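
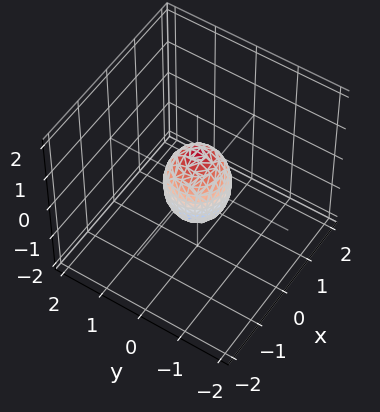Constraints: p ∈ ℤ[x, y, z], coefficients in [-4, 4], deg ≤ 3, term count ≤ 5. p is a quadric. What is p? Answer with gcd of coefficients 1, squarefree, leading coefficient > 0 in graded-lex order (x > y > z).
2*x^2 + 2*y^2 + z^2 - 1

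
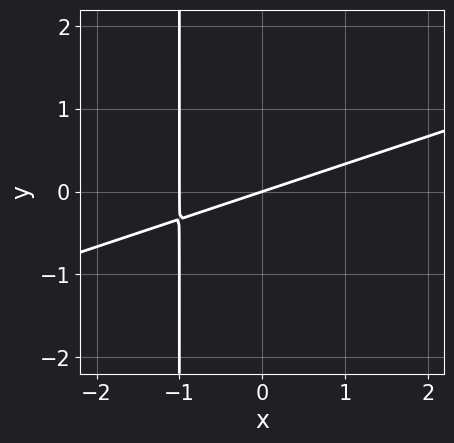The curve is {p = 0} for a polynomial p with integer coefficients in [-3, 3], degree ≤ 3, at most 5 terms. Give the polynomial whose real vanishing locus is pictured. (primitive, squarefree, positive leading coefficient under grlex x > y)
x^2 - 3*x*y + x - 3*y

deg p = 2.
Observable constraints: it meets the y-axis at y = 0 (among the integer gridlines); the x-axis gridline crossings are at x ∈ {-1, 0}.
Solving for integer coefficients yields p as stated.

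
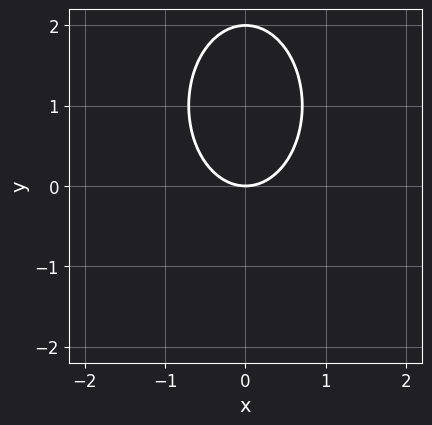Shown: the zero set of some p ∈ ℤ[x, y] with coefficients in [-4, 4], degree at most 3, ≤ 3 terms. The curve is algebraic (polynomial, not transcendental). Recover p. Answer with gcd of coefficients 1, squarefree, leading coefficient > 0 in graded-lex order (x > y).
2*x^2 + y^2 - 2*y

The degree is 2 — the shape is more complex than any degree-1 curve.
Symmetries: mirror symmetry x ↦ −x ⇒ only even powers of x.
Checking where it meets the axes: among the integer gridlines, it crosses the y-axis at y ∈ {0, 2}; it crosses the x-axis at the gridline x = 0.
Putting this together gives p.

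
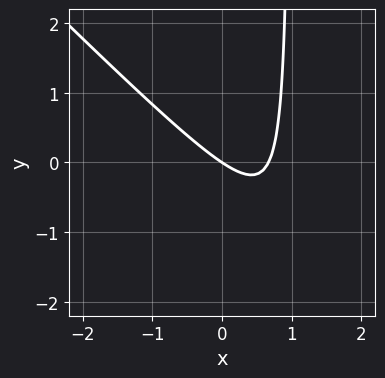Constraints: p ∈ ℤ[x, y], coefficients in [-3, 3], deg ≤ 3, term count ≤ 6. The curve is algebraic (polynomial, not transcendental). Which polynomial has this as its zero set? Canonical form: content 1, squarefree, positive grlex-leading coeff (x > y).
1. The degree is 2 — the shape is more complex than any degree-1 curve.
2. From the visible intercepts: it meets the y-axis at y = 0 (among the integer gridlines); it crosses the x-axis at the gridline x = 0.
3. Fitting integer coefficients to these (and the overall shape) gives p.

3*x^2 + 3*x*y - 2*x - 3*y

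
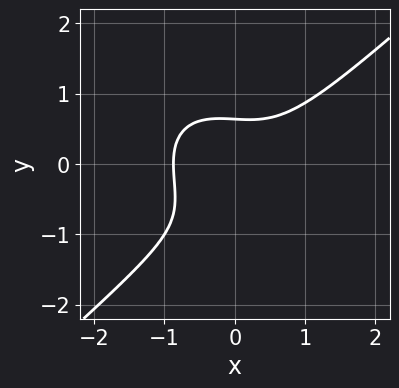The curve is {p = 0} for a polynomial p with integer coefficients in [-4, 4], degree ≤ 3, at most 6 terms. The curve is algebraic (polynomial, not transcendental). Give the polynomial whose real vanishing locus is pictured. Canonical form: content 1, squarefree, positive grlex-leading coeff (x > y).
(a) The degree is 3 — a generic line meets the curve in up to 3 points.
(b) Matching integer coefficients to the picture gives p.

3*x^3 - x*y^2 - 3*y^3 - 3*y^2 + 2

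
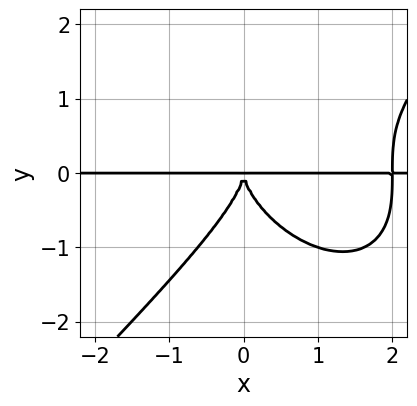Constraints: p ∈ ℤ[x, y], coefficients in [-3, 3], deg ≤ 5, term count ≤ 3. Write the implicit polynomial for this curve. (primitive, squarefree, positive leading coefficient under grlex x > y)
(a) Degree: a generic line meets the curve in up to 4 points, so deg p = 4.
(b) From the visible intercepts: the visible x-axis segment lies entirely on the curve.
(c) These observations pin down the coefficients.

x^3*y - y^4 - 2*x^2*y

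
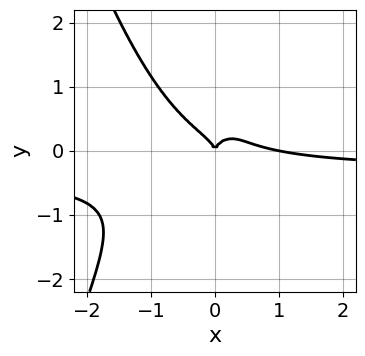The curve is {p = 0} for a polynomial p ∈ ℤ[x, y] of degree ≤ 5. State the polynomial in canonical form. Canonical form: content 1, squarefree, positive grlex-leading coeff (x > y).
3*x^3*y + x^3 + 2*x^2*y + 2*y^3 - x^2

(a) Degree: the shape is more complex than any degree-3 curve, so deg p = 4.
(b) From the visible intercepts: the x-axis gridline crossings are at x ∈ {0, 1}; one y-axis crossing is at y = 0.
(c) Matching integer coefficients to the picture gives p.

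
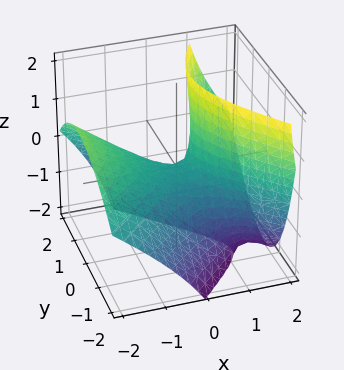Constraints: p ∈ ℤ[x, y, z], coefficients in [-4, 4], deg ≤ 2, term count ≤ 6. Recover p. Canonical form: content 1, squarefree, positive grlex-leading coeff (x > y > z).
2*x^2 + 3*x*z - 2*y^2 + y*z - 2*z

1. Degree: no degree-1 surface has this shape, so deg p = 2.
2. Against the integer gridlines: it crosses the x-axis at the gridline x = 0; it meets the z-axis at z = 0 (among the integer gridlines); it meets the y-axis at y = 0 (among the integer gridlines).
3. Solving for integer coefficients yields p as stated.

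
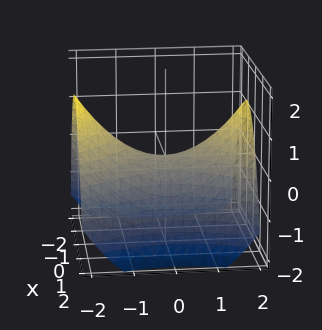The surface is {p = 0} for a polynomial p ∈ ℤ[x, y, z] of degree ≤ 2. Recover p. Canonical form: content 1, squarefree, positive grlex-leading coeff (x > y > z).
(a) Degree: a saddle surface; a quadric, so deg p = 2.
(b) Symmetries: it's symmetric under y → −y, forcing even powers of y; mirror symmetry x ↦ −x ⇒ only even powers of x.
(c) Against the integer gridlines: one x-axis crossing is at x = 0; it meets the y-axis at y = 0 (among the integer gridlines).
(d) Matching integer coefficients to the picture gives p.

2*x^2 - y^2 + 3*z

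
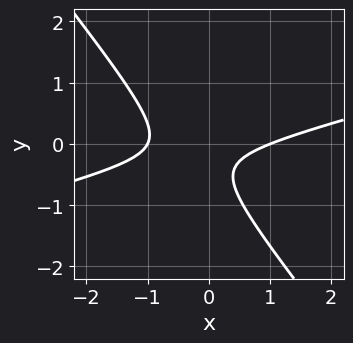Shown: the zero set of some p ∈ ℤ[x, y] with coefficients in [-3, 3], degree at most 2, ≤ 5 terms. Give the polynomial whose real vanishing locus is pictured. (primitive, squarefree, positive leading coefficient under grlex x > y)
First, deg p = 2.
Next, observable constraints: the x-axis gridline crossings are at x ∈ {-1, 1}; it misses every integer gridline on the y-axis.
Finally, solving for integer coefficients yields p as stated.

x^2 - 3*x*y - 3*y^2 - 2*y - 1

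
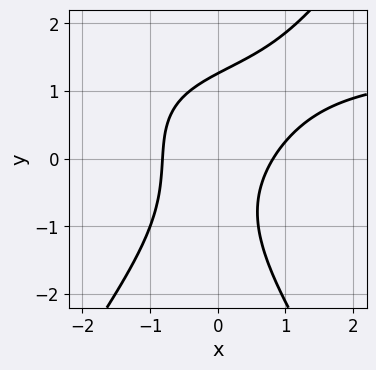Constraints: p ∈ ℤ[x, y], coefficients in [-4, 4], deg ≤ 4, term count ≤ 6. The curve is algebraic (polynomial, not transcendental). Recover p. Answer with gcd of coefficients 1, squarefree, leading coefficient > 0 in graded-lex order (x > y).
deg p = 3. The shape is more complex than any degree-2 curve.
Solving for integer coefficients yields p as stated.

2*x^2*y - y^3 - 3*x^2 + 2*x*y + 2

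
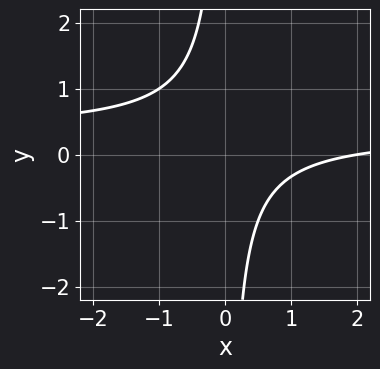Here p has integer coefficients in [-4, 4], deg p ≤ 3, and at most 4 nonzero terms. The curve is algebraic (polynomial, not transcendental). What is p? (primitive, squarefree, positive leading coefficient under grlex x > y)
3*x*y - x + 2

First, deg p = 2. No degree-1 curve has this shape.
Then, from the axis intercepts and sections: it meets the x-axis at x = 2 (among the integer gridlines); the curve avoids every integer y-axis point in the box.
Finally, together with the visible shape, these determine p as stated.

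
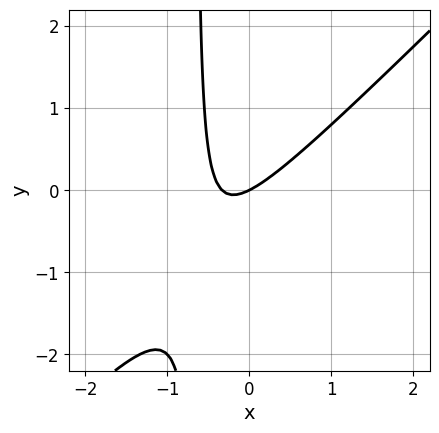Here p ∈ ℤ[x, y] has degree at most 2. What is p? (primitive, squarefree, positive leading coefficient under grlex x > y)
deg p = 2. No degree-1 curve has this shape.
Against the integer gridlines: it meets the x-axis at x = 0 (among the integer gridlines); one y-axis crossing is at y = 0.
These observations pin down the coefficients.

3*x^2 - 3*x*y + x - 2*y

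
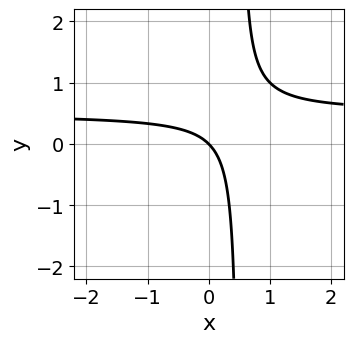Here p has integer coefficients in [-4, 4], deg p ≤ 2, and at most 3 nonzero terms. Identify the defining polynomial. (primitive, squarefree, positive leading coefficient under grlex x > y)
First, the degree is 2 — no degree-1 curve has this shape.
Then, checking where it meets the axes: one x-axis crossing is at x = 0; one y-axis crossing is at y = 0.
Finally, together with the visible shape, these determine p as stated.

2*x*y - x - y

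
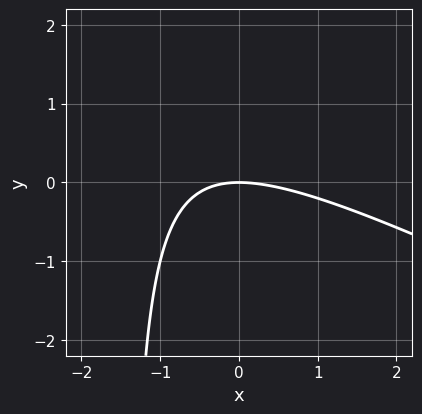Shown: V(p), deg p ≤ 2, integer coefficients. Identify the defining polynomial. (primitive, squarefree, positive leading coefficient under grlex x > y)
1. The degree is 2 — a generic line meets the curve in up to 2 points.
2. Observable constraints: it meets the y-axis at y = 0 (among the integer gridlines); it crosses the x-axis at the gridline x = 0.
3. The integer polynomial consistent with all of this is the stated p.

x^2 + 2*x*y + 3*y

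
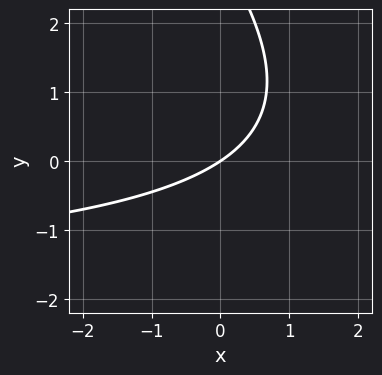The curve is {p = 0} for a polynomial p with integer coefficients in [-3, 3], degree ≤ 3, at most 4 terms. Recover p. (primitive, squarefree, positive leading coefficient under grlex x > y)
(a) The degree is 2 — no degree-1 curve has this shape.
(b) Checking where it meets the axes: one x-axis crossing is at x = 0; it crosses the y-axis at the gridline y = 0.
(c) Matching integer coefficients to the picture gives p.

x*y + y^2 + 2*x - 3*y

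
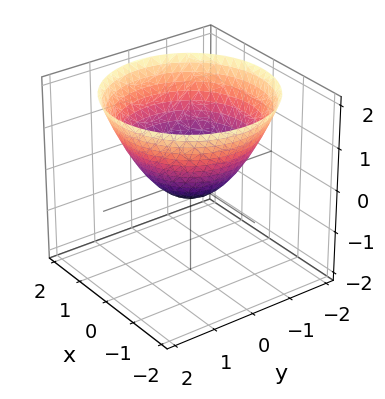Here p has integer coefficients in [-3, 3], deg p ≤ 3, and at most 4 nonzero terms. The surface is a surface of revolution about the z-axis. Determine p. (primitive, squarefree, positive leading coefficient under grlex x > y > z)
1. Degree: a generic line meets the surface in up to 2 points, so deg p = 2.
2. Symmetries: the z-axis is an axis of rotation, so x and y enter only as x² + y².
3. Checking where it meets the axes: a circular section at z = 1 has radius between 1 and 2.
4. Together with the visible shape, these determine p as stated.

2*x^2 + 2*y^2 - 3*z - 1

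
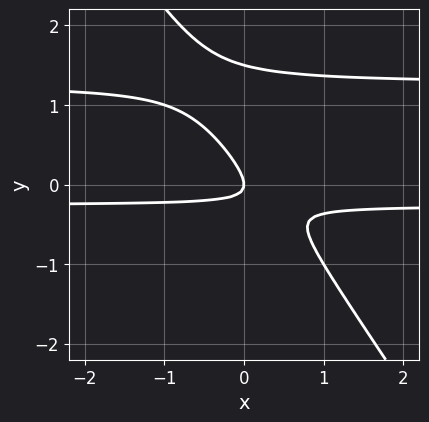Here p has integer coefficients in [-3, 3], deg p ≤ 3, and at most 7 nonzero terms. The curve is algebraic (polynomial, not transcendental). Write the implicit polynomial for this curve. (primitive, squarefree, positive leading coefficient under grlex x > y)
3*x*y^2 + 2*y^3 - 3*x*y - 3*y^2 - x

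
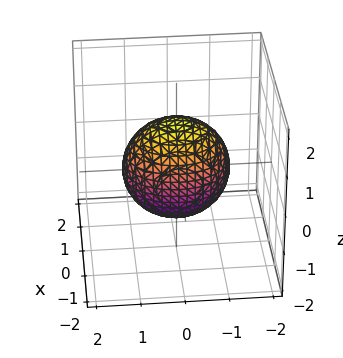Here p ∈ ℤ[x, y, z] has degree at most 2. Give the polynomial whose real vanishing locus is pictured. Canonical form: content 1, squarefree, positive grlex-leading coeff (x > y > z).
3*x^2 + 2*y^2 + 2*z^2 - 3

1. Degree: bounded and convex; a quadric, so deg p = 2.
2. Symmetries: mirror symmetry x ↦ −x ⇒ only even powers of x; it's symmetric under z → −z, forcing even powers of z; mirror symmetry y ↦ −y ⇒ only even powers of y.
3. From the axis intercepts and sections: among the integer gridlines, it crosses the x-axis at x ∈ {-1, 1}.
4. Assembling these constraints gives the stated polynomial.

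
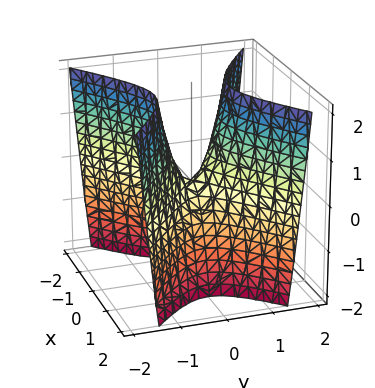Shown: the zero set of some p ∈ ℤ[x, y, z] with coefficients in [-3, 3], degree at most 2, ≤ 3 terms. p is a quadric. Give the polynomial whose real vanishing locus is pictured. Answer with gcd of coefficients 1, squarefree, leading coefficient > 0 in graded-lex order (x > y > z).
First, the degree is 2 — a hyperbolic paraboloid; a quadric.
Next, symmetries: mirror symmetry y ↦ −y ⇒ only even powers of y; mirror symmetry x ↦ −x ⇒ only even powers of x.
Then, reading off the gridlines: it meets the x-axis at x = 0 (among the integer gridlines); it crosses the z-axis at the gridline z = 0.
Finally, together with the visible shape, these determine p as stated.

2*x^2 - 3*y^2 + z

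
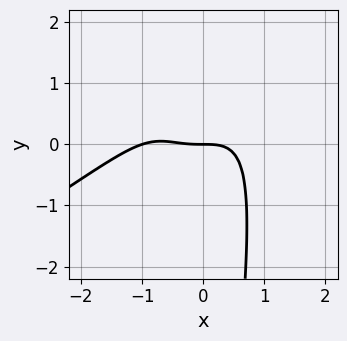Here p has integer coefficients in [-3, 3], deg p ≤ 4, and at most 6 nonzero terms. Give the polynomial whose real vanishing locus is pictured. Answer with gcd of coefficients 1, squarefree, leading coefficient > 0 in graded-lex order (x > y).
(a) The degree is 4 — a generic line meets the curve in up to 4 points.
(b) Observable constraints: it meets the y-axis at y = 0 (among the integer gridlines); among the integer gridlines, it crosses the x-axis at x ∈ {-1, 0}.
(c) Together with the visible shape, these determine p as stated.

2*x^4 - 3*x^3*y + 2*x^3 + x*y^2 + 3*y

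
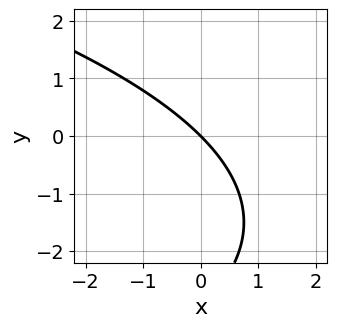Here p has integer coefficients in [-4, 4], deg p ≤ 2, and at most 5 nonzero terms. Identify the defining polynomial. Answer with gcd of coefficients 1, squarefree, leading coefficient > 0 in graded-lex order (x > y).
First, the degree is 2 — the shape is more complex than any degree-1 curve.
Next, from the visible intercepts: it crosses the x-axis at the gridline x = 0; one y-axis crossing is at y = 0.
Finally, together with the visible shape, these determine p as stated.

y^2 + 3*x + 3*y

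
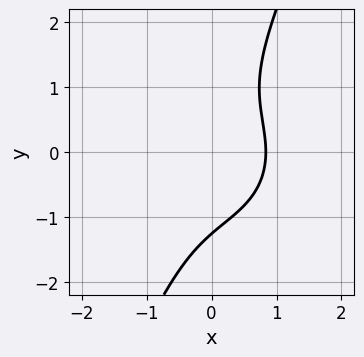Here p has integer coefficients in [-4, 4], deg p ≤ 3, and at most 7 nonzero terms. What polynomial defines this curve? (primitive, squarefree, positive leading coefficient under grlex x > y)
1. Degree: the shape is more complex than any degree-2 curve, so deg p = 3.
2. Solving for integer coefficients yields p as stated.

2*x^3 + 2*x*y^2 - y^3 + x - 2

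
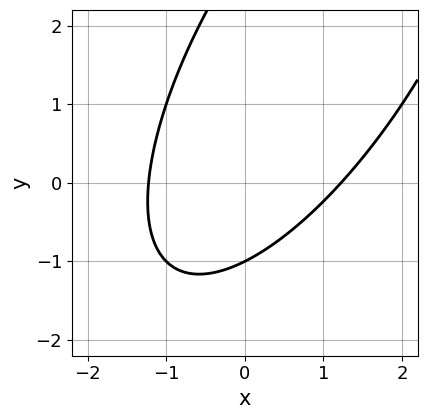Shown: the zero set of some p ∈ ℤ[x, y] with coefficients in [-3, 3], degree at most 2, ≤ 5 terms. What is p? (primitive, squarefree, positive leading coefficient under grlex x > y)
2*x^2 - 2*x*y + y^2 - 2*y - 3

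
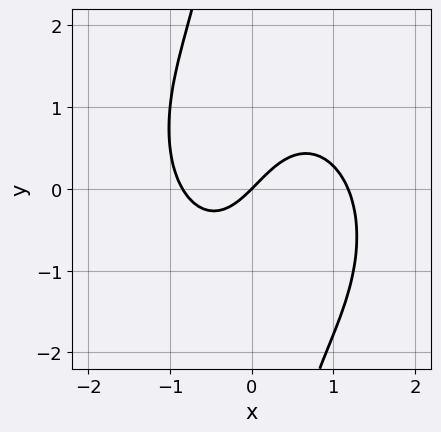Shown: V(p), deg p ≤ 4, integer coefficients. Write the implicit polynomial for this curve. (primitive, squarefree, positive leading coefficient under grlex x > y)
3*x^3 + 2*x*y^2 - x^2 - 3*x + 3*y

First, the degree is 3 — no degree-2 curve has this shape.
Then, against the integer gridlines: one x-axis crossing is at x = 0; it crosses the y-axis at the gridline y = 0.
Finally, assembling these constraints gives the stated polynomial.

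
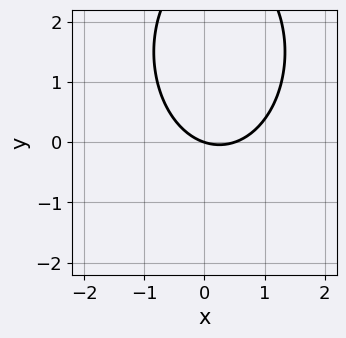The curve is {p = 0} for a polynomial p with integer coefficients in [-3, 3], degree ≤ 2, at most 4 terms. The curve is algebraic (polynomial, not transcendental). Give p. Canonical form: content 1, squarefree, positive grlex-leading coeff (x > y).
(a) Degree: the shape is more complex than any degree-1 curve, so deg p = 2.
(b) Reading off the gridlines: one y-axis crossing is at y = 0; one x-axis crossing is at x = 0.
(c) Together with the visible shape, these determine p as stated.

2*x^2 + y^2 - x - 3*y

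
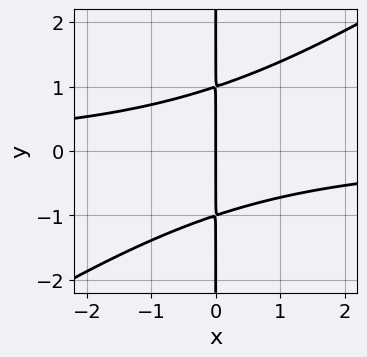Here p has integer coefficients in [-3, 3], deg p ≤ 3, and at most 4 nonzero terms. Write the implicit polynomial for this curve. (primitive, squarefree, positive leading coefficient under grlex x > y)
2*x^2*y - 3*x*y^2 + 3*x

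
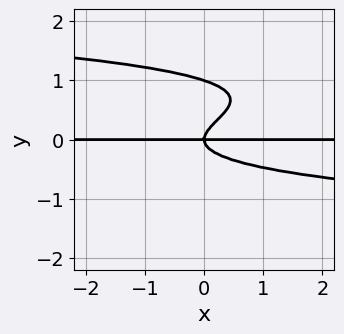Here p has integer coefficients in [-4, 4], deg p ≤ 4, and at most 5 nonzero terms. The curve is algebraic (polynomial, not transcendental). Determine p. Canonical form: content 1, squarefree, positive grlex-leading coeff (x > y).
3*y^4 - 3*y^3 + x*y

deg p = 4.
Against the integer gridlines: the visible x-axis segment lies entirely on the curve; among the integer gridlines, it crosses the y-axis at y ∈ {0, 1}.
The integer polynomial consistent with all of this is the stated p.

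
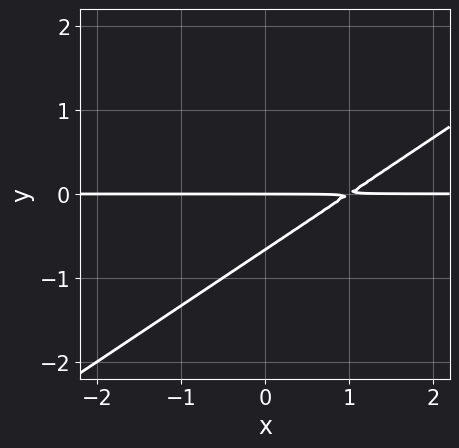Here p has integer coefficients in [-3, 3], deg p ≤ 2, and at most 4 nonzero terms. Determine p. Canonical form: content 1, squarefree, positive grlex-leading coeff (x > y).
1. deg p = 2.
2. Observable constraints: one y-axis crossing is at y = 0; every point of the x-axis in the box is on the curve.
3. These observations pin down the coefficients.

2*x*y - 3*y^2 - 2*y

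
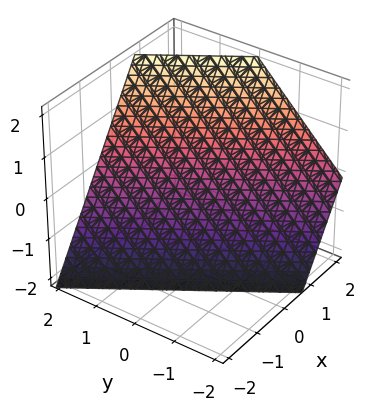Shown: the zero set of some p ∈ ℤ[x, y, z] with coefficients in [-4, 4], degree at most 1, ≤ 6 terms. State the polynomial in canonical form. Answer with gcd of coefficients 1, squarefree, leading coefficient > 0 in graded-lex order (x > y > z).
3*x + 2*y - 2*z - 2

deg p = 1.
Against the integer gridlines: it meets the y-axis at y = 1 (among the integer gridlines); it meets the z-axis at z = -1 (among the integer gridlines).
Fitting integer coefficients to these (and the overall shape) gives p.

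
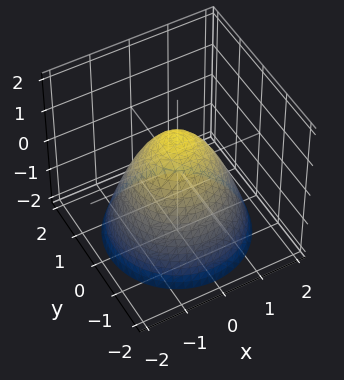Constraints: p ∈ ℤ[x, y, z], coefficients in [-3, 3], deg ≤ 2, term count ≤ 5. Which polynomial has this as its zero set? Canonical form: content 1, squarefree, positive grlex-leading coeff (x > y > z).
deg p = 2. A generic line meets the surface in up to 2 points.
By symmetry, the z-axis is an axis of rotation, so x and y enter only as x² + y².
Observable constraints: one z-axis crossing is at z = 1; the x-axis gridline crossings are at x ∈ {-1, 1}; the y-axis gridline crossings are at y ∈ {-1, 1}; a circular section at z = -2 has radius between 1 and 2.
Assembling these constraints gives the stated polynomial.

x^2 + y^2 + z - 1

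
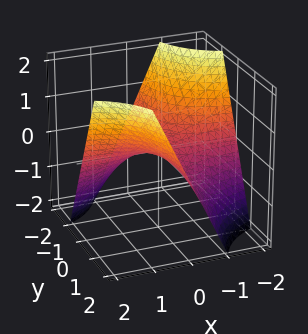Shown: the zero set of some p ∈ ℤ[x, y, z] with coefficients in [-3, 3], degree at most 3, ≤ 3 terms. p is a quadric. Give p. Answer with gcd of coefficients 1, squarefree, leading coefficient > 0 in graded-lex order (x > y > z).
(a) Degree: a hyperbolic paraboloid; a quadric, so deg p = 2.
(b) Reading off the gridlines: every point of the y-axis in the box is on the surface; it crosses the z-axis at the gridline z = 0.
(c) Fitting integer coefficients to these (and the overall shape) gives p. Check: (-2, 0, 0) on the x-axis lies on the surface, and p(-2, 0, 0) = 0. ✓

x*y - z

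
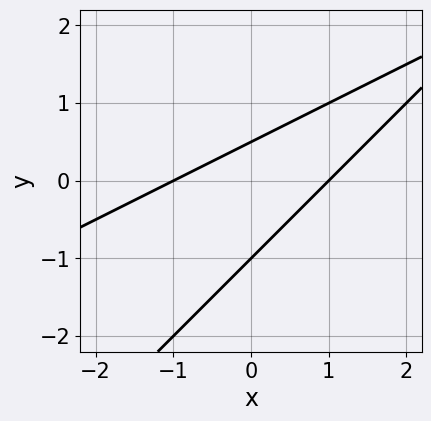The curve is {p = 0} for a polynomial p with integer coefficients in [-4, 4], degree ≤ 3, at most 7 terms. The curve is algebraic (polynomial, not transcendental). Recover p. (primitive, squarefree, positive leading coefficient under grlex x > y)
x^2 - 3*x*y + 2*y^2 + y - 1

1. The degree is 2 — no degree-1 curve has this shape.
2. Reading off the gridlines: the x-axis gridline crossings are at x ∈ {-1, 1}; it meets the y-axis at y = -1 (among the integer gridlines).
3. Fitting integer coefficients to these (and the overall shape) gives p.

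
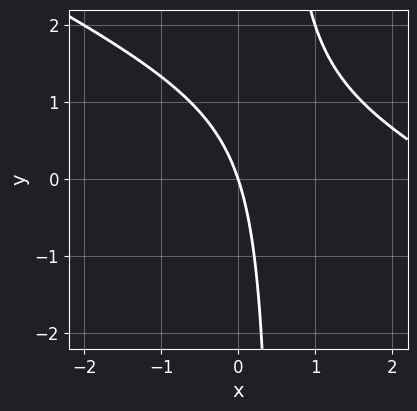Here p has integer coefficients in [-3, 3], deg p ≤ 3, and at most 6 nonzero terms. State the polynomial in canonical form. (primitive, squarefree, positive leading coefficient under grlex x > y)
x^2 + 2*x*y - 3*x - y

Degree: the shape is more complex than any degree-1 curve, so deg p = 2.
Observable constraints: it meets the x-axis at x = 0 (among the integer gridlines); it meets the y-axis at y = 0 (among the integer gridlines).
Assembling these constraints gives the stated polynomial.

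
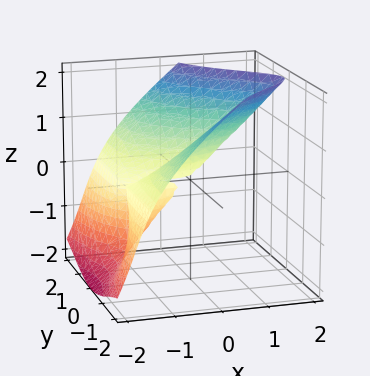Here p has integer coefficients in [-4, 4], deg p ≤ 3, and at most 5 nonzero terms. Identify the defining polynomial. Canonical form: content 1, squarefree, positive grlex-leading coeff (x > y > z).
The degree is 3 — the shape is more complex than any degree-2 surface.
Observable constraints: it meets the y-axis at y = 0 (among the integer gridlines); it crosses the z-axis at the gridline z = 0; the visible x-axis segment lies entirely on the surface.
Putting this together gives p.

2*x*y^2 + x*z^2 - y^2*z - z^3 + 3*y^2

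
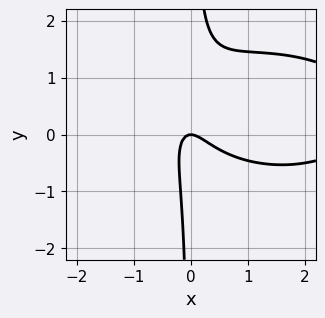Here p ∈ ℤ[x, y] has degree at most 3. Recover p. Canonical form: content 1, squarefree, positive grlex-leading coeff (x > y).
x^3 + 3*x*y^2 - 3*x^2 - 2*x*y - y

deg p = 3. The shape is more complex than any degree-2 curve.
Against the integer gridlines: one y-axis crossing is at y = 0; it meets the x-axis at x = 0 (among the integer gridlines).
Putting this together gives p.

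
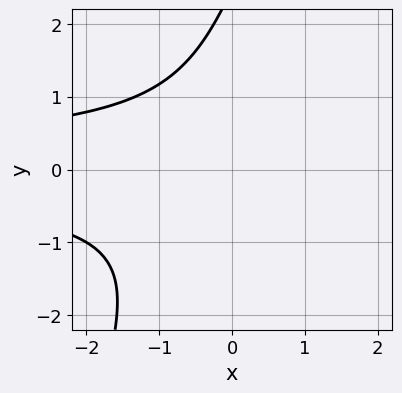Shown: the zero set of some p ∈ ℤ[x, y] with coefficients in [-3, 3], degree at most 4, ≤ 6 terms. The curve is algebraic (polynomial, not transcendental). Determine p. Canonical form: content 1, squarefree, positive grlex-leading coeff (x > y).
3*x*y^2 - y^3 + 2*y^2 + 3

The degree is 3 — the shape is more complex than any degree-2 curve.
From the visible intercepts: no x-intercept at any integer in the box; no y-intercept at any integer in the box.
Fitting integer coefficients to these (and the overall shape) gives p.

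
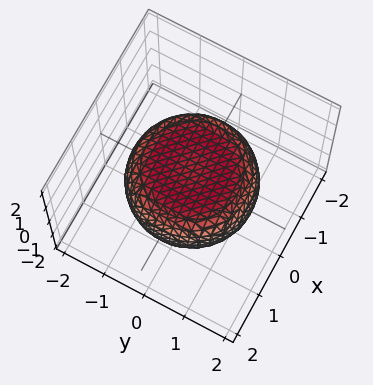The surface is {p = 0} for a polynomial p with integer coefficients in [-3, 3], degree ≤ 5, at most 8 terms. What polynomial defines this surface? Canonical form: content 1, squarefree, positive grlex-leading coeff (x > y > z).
x^4 + 2*x^2*y^2 + y^4 - x^2 - y^2 + 3*z^2 - 2

1. Degree: the shape is more complex than any degree-3 surface, so deg p = 4.
2. By symmetry, the surface is invariant under rotation about z: p = q(x² + y², z).
3. Reading off the gridlines: a circular section at z = 0 has radius between 1 and 2.
4. Together with the visible shape, these determine p as stated.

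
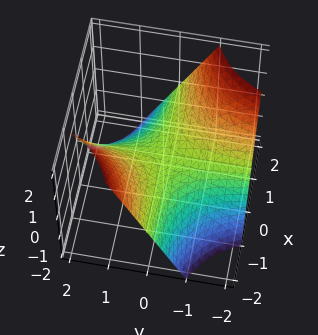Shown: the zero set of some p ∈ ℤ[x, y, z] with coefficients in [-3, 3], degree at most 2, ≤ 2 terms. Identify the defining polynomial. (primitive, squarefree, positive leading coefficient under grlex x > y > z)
x*y + z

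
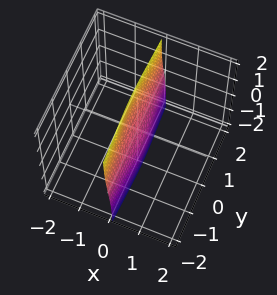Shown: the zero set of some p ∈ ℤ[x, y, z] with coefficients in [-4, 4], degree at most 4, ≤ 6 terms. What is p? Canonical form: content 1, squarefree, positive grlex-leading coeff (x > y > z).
x^3 + 2*x*y^2 + 2*x*z^2 + 2*x + z

First, degree: the shape is more complex than any degree-2 surface, so deg p = 3.
Then, reading off the gridlines: the visible y-axis segment lies entirely on the surface; it crosses the x-axis at the gridline x = 0; one z-axis crossing is at z = 0.
Finally, fitting integer coefficients to these (and the overall shape) gives p.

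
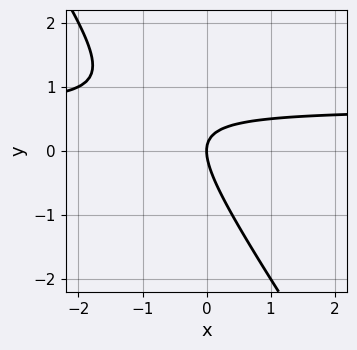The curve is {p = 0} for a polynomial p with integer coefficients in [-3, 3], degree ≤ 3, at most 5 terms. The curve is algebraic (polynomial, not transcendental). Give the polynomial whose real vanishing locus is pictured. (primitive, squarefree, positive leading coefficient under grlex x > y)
1. deg p = 2. A generic line meets the curve in up to 2 points.
2. Observable constraints: it meets the x-axis at x = 0 (among the integer gridlines); one y-axis crossing is at y = 0.
3. These observations pin down the coefficients.

3*x*y + 2*y^2 - 2*x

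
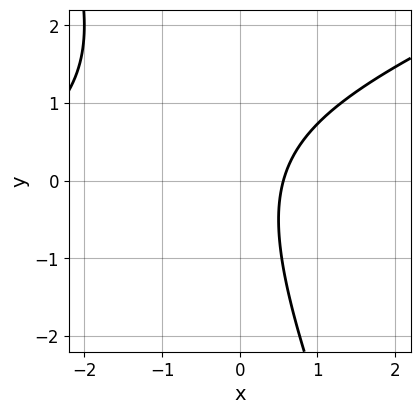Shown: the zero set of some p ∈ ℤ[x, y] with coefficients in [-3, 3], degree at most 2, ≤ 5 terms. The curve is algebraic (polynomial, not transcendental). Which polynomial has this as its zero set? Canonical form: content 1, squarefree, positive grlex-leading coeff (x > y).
(a) Degree: no degree-1 curve has this shape, so deg p = 2.
(b) Checking where it meets the axes: no y-intercept at any integer in the box.
(c) Solving for integer coefficients yields p as stated.

x^2 - 2*x*y - y^2 + 3*x - 2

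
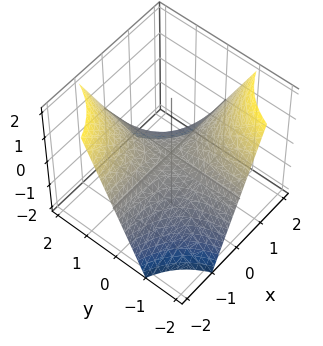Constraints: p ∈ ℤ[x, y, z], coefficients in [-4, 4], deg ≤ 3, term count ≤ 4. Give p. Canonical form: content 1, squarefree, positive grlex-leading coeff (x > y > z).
Degree: a hyperbolic paraboloid; a quadric, so deg p = 2.
From the axis intercepts and sections: the visible y-axis segment lies entirely on the surface; it meets the z-axis at z = 0 (among the integer gridlines); every point of the x-axis in the box is on the surface.
Fitting integer coefficients to these (and the overall shape) gives p.

x*y + z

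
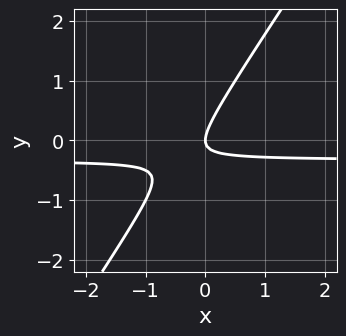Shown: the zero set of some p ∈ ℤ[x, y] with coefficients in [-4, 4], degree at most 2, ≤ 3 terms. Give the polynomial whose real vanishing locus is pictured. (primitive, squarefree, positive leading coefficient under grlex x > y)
3*x*y - 2*y^2 + x

(a) Degree: a generic line meets the curve in up to 2 points, so deg p = 2.
(b) Observable constraints: one y-axis crossing is at y = 0; one x-axis crossing is at x = 0.
(c) Matching integer coefficients to the picture gives p.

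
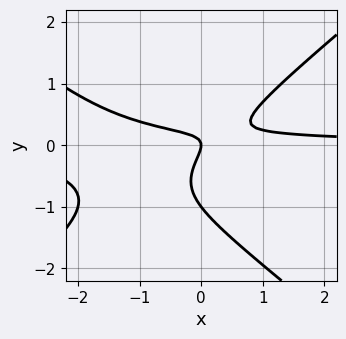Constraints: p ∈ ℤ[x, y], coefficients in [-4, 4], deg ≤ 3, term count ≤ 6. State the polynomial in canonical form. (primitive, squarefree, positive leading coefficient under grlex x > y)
2*x^2*y - 3*y^3 + 3*x*y - 3*y^2 - x

Degree: the shape is more complex than any degree-2 curve, so deg p = 3.
Observable constraints: one x-axis crossing is at x = 0; among the integer gridlines, it crosses the y-axis at y ∈ {-1, 0}.
The integer polynomial consistent with all of this is the stated p.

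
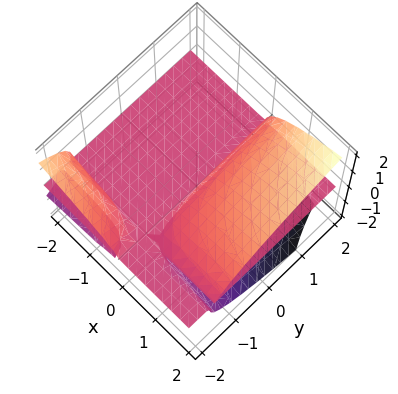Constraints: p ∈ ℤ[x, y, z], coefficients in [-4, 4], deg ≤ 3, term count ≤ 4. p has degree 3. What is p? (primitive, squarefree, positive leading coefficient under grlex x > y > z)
2*x*y*z - x*z^2 - 3*z^3 + 3*x*z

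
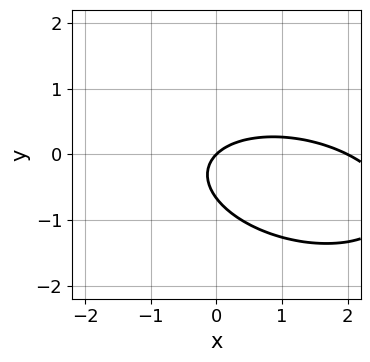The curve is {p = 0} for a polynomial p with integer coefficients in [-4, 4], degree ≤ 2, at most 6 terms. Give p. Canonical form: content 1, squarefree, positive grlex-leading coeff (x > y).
x^2 + x*y + 3*y^2 - 2*x + 2*y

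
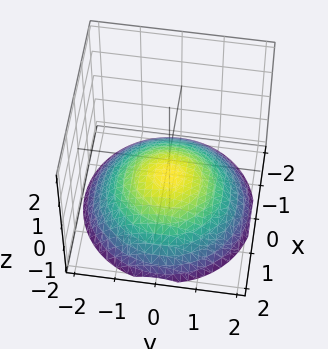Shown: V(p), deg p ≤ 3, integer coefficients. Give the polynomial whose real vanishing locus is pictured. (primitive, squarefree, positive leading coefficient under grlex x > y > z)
x^2 + y^2 + 3*z + 2

The degree is 2 — a generic line meets the surface in up to 2 points.
Symmetry: the z-axis is an axis of rotation, so x and y enter only as x² + y².
Checking where it meets the axes: no x-intercept at any integer in the box; no y-intercept at any integer in the box.
The integer polynomial consistent with all of this is the stated p.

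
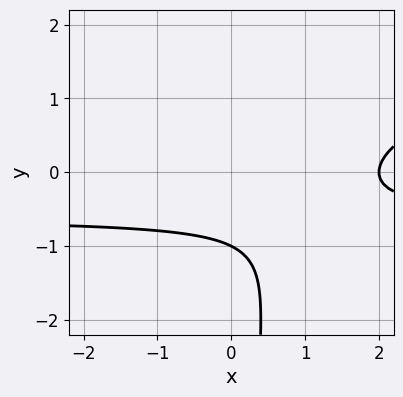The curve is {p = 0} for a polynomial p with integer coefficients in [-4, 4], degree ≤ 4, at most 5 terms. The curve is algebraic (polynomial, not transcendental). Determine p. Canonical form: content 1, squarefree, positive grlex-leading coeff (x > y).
x*y^2 - x*y - x + 2*y + 2

(a) The degree is 3 — the shape is more complex than any degree-2 curve.
(b) Checking where it meets the axes: it crosses the y-axis at the gridline y = -1; it crosses the x-axis at the gridline x = 2.
(c) Solving for integer coefficients yields p as stated.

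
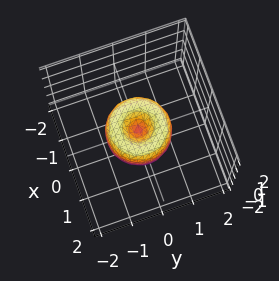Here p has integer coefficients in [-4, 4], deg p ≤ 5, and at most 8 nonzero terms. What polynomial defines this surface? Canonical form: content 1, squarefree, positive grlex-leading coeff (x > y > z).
2*x^4 + 4*x^2*y^2 + 2*y^4 - 2*x^2 - 2*y^2 + z^2

The degree is 4 — the shape is more complex than any degree-3 surface.
Symmetry: every cross-section ⟂ z is a circle, so x, y appear only via x² + y².
Observable constraints: a circular section at z = 0 has radius exactly 1; among the integer gridlines, it crosses the y-axis at y ∈ {-1, 0, 1}.
Putting this together gives p.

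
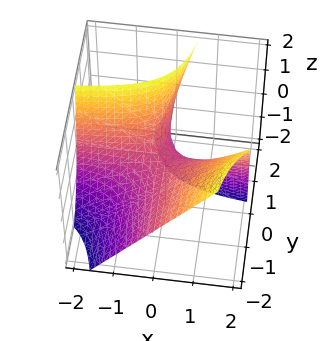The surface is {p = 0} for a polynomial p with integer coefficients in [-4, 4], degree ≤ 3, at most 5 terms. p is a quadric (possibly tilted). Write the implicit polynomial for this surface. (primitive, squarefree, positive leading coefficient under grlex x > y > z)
(a) The degree is 2 — no degree-1 surface has this shape.
(b) Observable constraints: the visible x-axis segment lies entirely on the surface; it meets the z-axis at z = 0 (among the integer gridlines).
(c) Putting this together gives p.

2*x*y - y*z + z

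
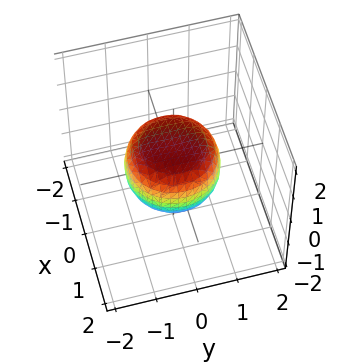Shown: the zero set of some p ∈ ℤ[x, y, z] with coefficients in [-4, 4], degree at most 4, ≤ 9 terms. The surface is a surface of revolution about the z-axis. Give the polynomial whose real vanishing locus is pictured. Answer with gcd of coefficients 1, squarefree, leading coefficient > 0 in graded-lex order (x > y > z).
2*x^4 + 4*x^2*y^2 + 2*y^4 - x^2 - y^2 + 3*z^2 - 2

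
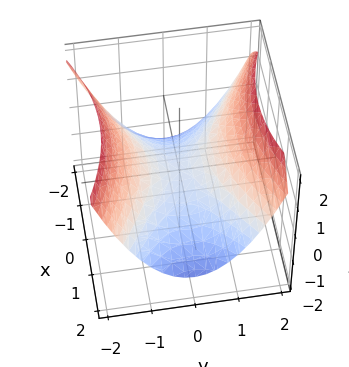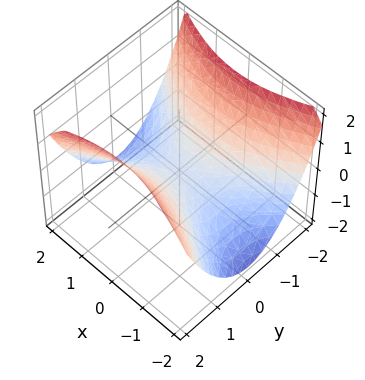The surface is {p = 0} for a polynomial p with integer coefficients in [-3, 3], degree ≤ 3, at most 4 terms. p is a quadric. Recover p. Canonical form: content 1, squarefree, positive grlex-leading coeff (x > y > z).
x^2 - 2*y^2 + 3*z

1. deg p = 2. A saddle surface; a quadric.
2. Symmetries: the y ↦ −y reflection is a symmetry, so y appears only in even powers; mirror symmetry x ↦ −x ⇒ only even powers of x.
3. Reading off the gridlines: one x-axis crossing is at x = 0; one y-axis crossing is at y = 0; it meets the z-axis at z = 0 (among the integer gridlines).
4. Putting this together gives p.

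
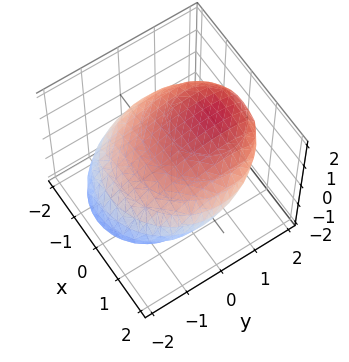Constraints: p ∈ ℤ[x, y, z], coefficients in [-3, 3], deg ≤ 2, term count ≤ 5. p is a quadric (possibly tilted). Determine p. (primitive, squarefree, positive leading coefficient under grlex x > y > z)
1. The degree is 2 — a generic line meets the surface in up to 2 points.
2. Checking where it meets the axes: the z-axis gridline crossings are at z ∈ {-1, 1}.
3. Matching integer coefficients to the picture gives p.

x^2 + y^2 - 2*y*z + 3*z^2 - 3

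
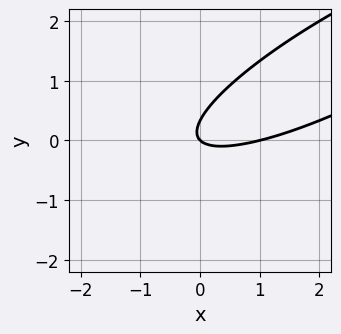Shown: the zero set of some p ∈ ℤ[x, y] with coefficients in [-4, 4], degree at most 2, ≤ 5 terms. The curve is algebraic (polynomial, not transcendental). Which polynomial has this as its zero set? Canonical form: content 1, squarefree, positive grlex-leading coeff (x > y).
x^2 - 3*x*y + 3*y^2 - x - y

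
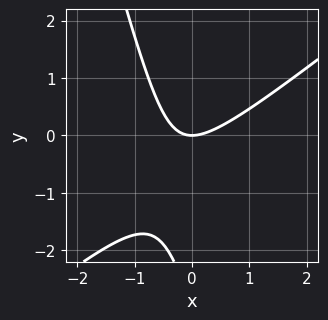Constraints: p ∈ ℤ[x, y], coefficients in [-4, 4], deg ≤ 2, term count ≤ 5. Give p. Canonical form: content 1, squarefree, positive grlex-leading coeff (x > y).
First, degree: a generic line meets the curve in up to 2 points, so deg p = 2.
Then, from the axis intercepts and sections: one y-axis crossing is at y = 0; one x-axis crossing is at x = 0.
Finally, together with the visible shape, these determine p as stated.

3*x^2 - 3*x*y - y^2 - 3*y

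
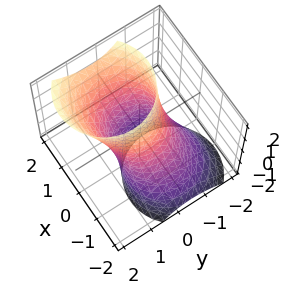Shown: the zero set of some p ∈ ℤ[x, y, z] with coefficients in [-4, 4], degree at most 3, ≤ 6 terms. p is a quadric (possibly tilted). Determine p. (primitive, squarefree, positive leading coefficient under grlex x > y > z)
2*x^2 - 2*x*z + 2*y^2 - y*z - 2

First, the degree is 2 — no degree-1 surface has this shape.
Then, from the visible intercepts: it misses every integer gridline on the z-axis; the x-axis gridline crossings are at x ∈ {-1, 1}; among the integer gridlines, it crosses the y-axis at y ∈ {-1, 1}.
Finally, putting this together gives p.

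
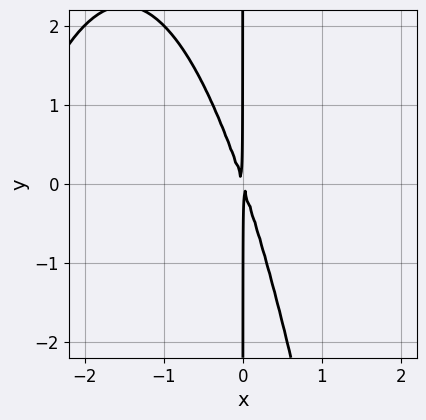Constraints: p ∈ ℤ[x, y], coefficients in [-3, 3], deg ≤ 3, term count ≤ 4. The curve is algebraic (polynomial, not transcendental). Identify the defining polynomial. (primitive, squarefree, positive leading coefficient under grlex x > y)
x^3 + 3*x^2 + x*y

First, the degree is 3 — a generic line meets the curve in up to 3 points.
Next, reading off the gridlines: the visible y-axis segment lies entirely on the curve.
Finally, putting this together gives p.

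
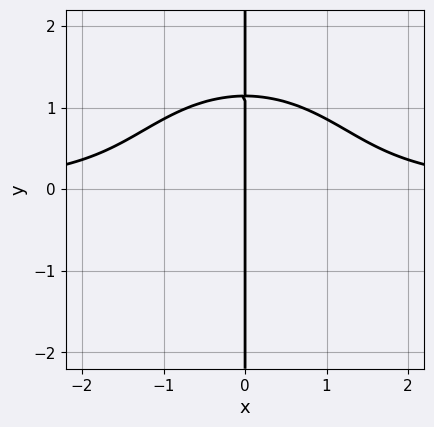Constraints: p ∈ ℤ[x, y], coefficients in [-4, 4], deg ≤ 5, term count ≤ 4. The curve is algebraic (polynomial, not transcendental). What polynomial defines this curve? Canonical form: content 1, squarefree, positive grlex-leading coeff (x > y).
deg p = 4. The shape is more complex than any degree-3 curve.
Reading off the gridlines: one x-axis crossing is at x = 0; the visible y-axis segment lies entirely on the curve.
Solving for integer coefficients yields p as stated.

2*x^3*y + 2*x*y^3 - 3*x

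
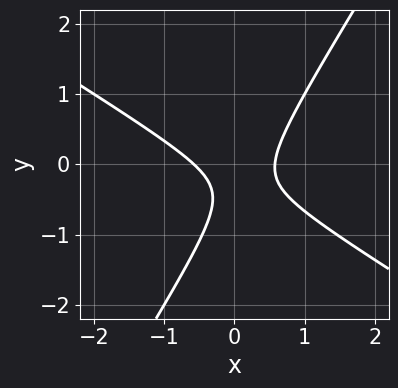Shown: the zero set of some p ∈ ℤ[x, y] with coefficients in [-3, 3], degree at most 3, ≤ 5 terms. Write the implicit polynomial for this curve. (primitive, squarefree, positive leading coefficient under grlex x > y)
3*x^2 + 3*x*y - 3*y^2 - 2*y - 1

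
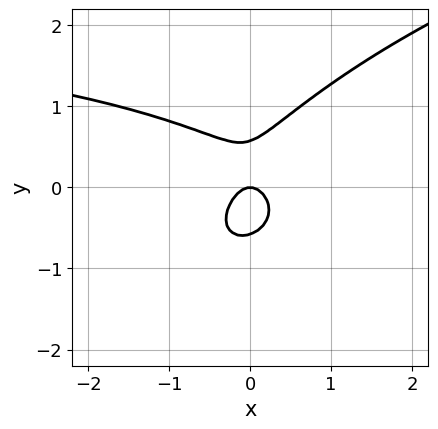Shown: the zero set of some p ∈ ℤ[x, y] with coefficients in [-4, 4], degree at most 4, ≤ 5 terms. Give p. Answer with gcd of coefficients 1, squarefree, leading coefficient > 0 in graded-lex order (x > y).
x^2*y - 2*x*y^2 + 3*y^3 - 3*x^2 - y

(a) Degree: no degree-2 curve has this shape, so deg p = 3.
(b) From the axis intercepts and sections: one y-axis crossing is at y = 0; it meets the x-axis at x = 0 (among the integer gridlines).
(c) Matching integer coefficients to the picture gives p.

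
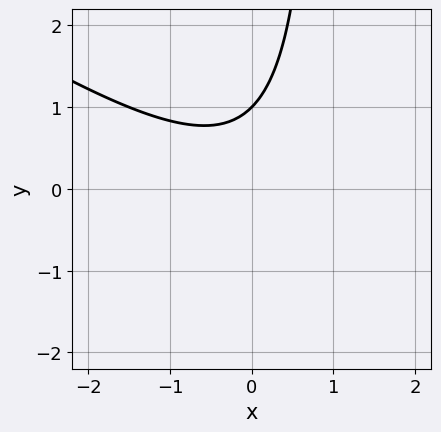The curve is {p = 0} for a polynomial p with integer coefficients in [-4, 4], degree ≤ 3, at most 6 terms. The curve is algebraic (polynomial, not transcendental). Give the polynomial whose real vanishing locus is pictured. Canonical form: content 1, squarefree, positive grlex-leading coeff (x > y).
2*x^2 + 3*x*y - 3*y + 3

Degree: no degree-1 curve has this shape, so deg p = 2.
Against the integer gridlines: one y-axis crossing is at y = 1; the curve avoids every integer x-axis point in the box.
Putting this together gives p.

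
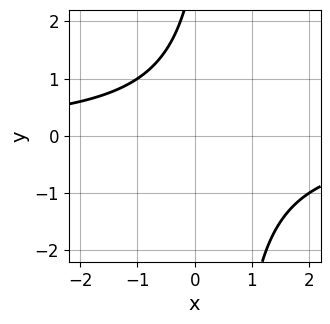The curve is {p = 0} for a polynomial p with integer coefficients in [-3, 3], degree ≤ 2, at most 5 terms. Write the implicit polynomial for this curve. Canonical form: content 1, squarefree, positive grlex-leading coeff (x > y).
2*x*y - y + 3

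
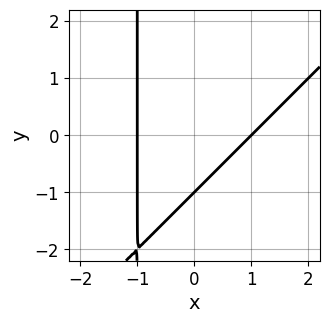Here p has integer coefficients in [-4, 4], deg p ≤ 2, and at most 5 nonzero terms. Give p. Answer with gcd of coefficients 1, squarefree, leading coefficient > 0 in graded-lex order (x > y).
First, the degree is 2 — no degree-1 curve has this shape.
Then, from the axis intercepts and sections: it crosses the y-axis at the gridline y = -1; among the integer gridlines, it crosses the x-axis at x ∈ {-1, 1}.
Finally, solving for integer coefficients yields p as stated.

x^2 - x*y - y - 1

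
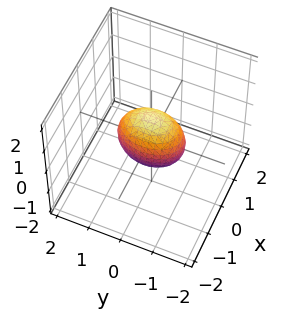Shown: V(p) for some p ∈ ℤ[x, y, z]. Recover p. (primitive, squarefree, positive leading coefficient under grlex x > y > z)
(a) The degree is 2 — a closed, bounded, convex surface; a quadric.
(b) Symmetries: mirror symmetry x ↦ −x ⇒ only even powers of x; it's symmetric under y → −y, forcing even powers of y; it's symmetric under z → −z, forcing even powers of z.
(c) From the visible intercepts: among the integer gridlines, it crosses the y-axis at y ∈ {-1, 1}; the z-axis gridline crossings are at z ∈ {-1, 1}.
(d) Solving for integer coefficients yields p as stated.

2*x^2 + y^2 + z^2 - 1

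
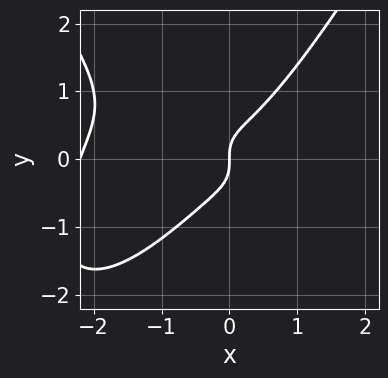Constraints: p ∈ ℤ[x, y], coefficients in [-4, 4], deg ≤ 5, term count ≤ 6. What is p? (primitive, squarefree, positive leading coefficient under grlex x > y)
1. The degree is 4 — the shape is more complex than any degree-3 curve.
2. Observable constraints: one x-axis crossing is at x = 0; it crosses the y-axis at the gridline y = 0.
3. Assembling these constraints gives the stated polynomial.

x^4 + 2*x^3 + x^2*y - 2*y^3 + x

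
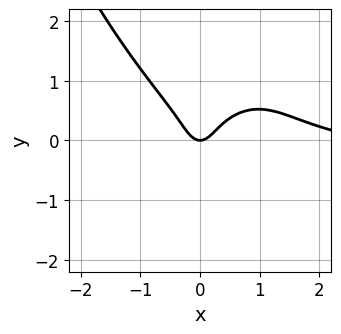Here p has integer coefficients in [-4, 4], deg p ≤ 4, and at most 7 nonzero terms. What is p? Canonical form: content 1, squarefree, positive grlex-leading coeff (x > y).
deg p = 4. A generic line meets the curve in up to 4 points.
From the visible intercepts: one x-axis crossing is at x = 0; it crosses the y-axis at the gridline y = 0.
Fitting integer coefficients to these (and the overall shape) gives p.

2*x^3*y + x^3 + 3*y^3 - 3*x^2 + y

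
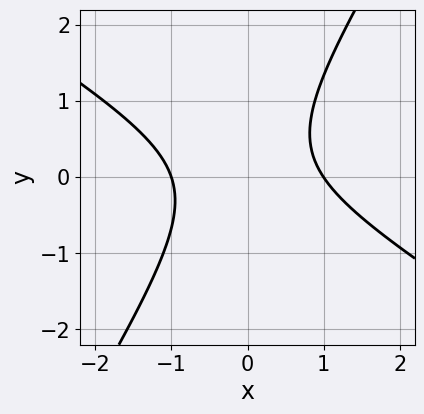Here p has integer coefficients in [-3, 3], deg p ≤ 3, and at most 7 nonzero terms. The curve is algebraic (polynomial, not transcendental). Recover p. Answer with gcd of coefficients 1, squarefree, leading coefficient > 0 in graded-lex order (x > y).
The degree is 2 — no degree-1 curve has this shape.
Checking where it meets the axes: among the integer gridlines, it crosses the x-axis at x ∈ {-1, 1}; no y-intercept at any integer in the box.
Fitting integer coefficients to these (and the overall shape) gives p.

3*x^2 + 3*x*y - 3*y^2 + y - 3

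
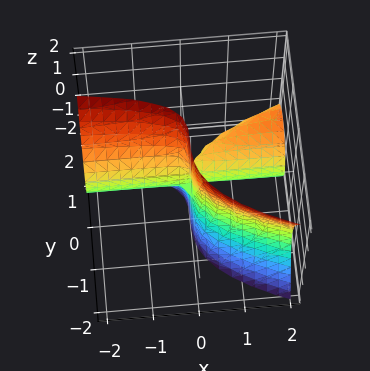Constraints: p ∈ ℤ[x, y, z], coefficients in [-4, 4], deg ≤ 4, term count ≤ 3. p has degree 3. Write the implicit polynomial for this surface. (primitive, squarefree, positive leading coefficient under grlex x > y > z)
deg p = 3.
Against the integer gridlines: the visible z-axis segment lies entirely on the surface; it meets the y-axis at y = 0 (among the integer gridlines); every point of the x-axis in the box is on the surface.
Solving for integer coefficients yields p as stated.

x*z^2 + 2*y^3 - 2*x*y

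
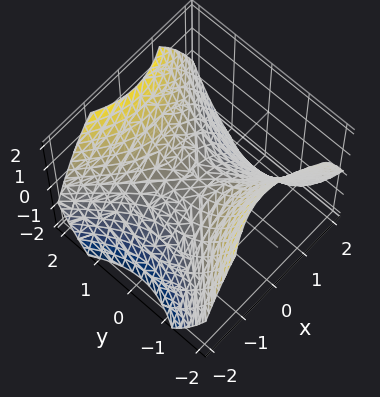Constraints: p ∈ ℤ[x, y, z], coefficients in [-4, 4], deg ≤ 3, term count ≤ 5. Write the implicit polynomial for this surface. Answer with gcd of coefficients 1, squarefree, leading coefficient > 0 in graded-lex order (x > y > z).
deg p = 2.
Symmetries: the y ↦ −y reflection is a symmetry, so y appears only in even powers; the x ↦ −x reflection is a symmetry, so x appears only in even powers.
From the axis intercepts and sections: it crosses the x-axis at the gridline x = 0; it crosses the y-axis at the gridline y = 0; one z-axis crossing is at z = 0.
The integer polynomial consistent with all of this is the stated p.

2*x^2 - 2*y^2 + 3*z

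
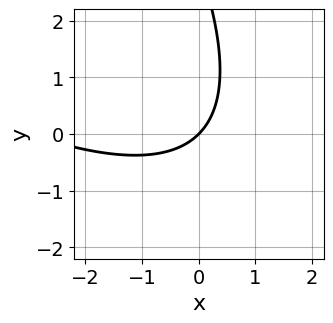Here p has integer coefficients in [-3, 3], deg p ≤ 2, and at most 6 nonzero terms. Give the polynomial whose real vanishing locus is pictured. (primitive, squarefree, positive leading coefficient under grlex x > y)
x^2 + 2*x*y + y^2 + 3*x - 3*y

1. deg p = 2.
2. Checking where it meets the axes: it crosses the y-axis at the gridline y = 0; one x-axis crossing is at x = 0.
3. Solving for integer coefficients yields p as stated.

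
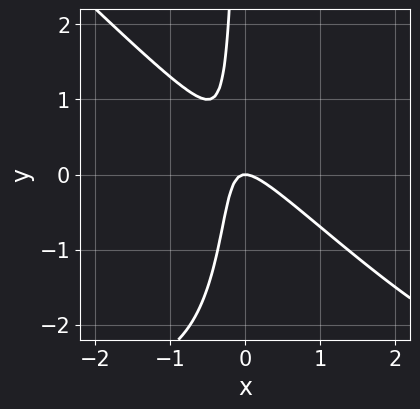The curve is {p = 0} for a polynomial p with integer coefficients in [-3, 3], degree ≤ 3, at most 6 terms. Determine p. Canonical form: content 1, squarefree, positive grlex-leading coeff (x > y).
1. The degree is 3 — the shape is more complex than any degree-2 curve.
2. Reading off the gridlines: it crosses the y-axis at the gridline y = 0; it meets the x-axis at x = 0 (among the integer gridlines).
3. Assembling these constraints gives the stated polynomial.

x^2*y + x*y^2 + 3*x^2 + 3*x*y + y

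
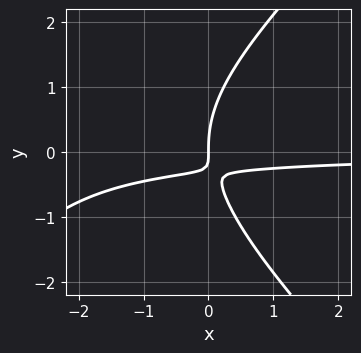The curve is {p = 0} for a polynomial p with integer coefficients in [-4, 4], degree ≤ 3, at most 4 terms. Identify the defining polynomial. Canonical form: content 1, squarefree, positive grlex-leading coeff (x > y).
x^2*y - y^3 + 3*x*y + x

First, degree: no degree-2 curve has this shape, so deg p = 3.
Next, reading off the gridlines: one y-axis crossing is at y = 0; one x-axis crossing is at x = 0.
Finally, these observations pin down the coefficients.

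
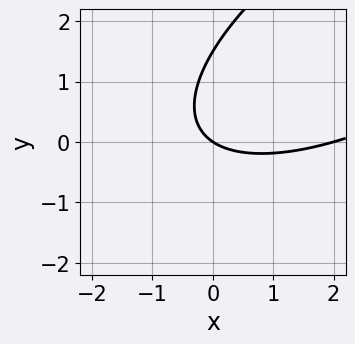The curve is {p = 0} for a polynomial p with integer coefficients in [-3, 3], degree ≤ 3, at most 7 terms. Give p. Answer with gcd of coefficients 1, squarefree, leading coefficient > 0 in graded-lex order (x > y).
(a) Degree: no degree-1 curve has this shape, so deg p = 2.
(b) Observable constraints: it meets the y-axis at y = 0 (among the integer gridlines); the x-axis gridline crossings are at x ∈ {0, 2}.
(c) Together with the visible shape, these determine p as stated.

x^2 - 2*x*y + 2*y^2 - 2*x - 3*y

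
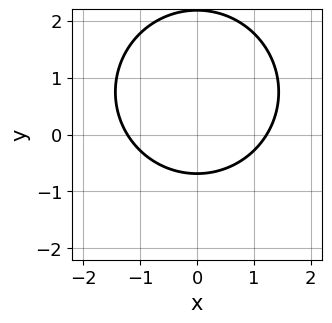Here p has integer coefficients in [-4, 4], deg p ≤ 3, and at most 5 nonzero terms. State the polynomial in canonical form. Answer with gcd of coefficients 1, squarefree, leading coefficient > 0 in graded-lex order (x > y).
1. Degree: a generic line meets the curve in up to 2 points, so deg p = 2.
2. Symmetries: the x ↦ −x reflection is a symmetry, so x appears only in even powers.
3. The integer polynomial consistent with all of this is the stated p.

2*x^2 + 2*y^2 - 3*y - 3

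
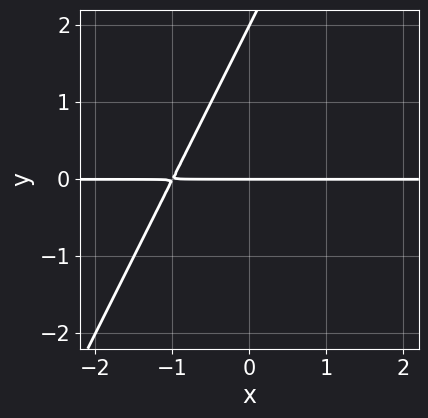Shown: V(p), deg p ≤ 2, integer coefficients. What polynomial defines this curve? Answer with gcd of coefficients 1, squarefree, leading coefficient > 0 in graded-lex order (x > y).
First, the degree is 2 — the shape is more complex than any degree-1 curve.
Next, against the integer gridlines: every point of the x-axis in the box is on the curve; among the integer gridlines, it crosses the y-axis at y ∈ {0, 2}.
Finally, the integer polynomial consistent with all of this is the stated p.

2*x*y - y^2 + 2*y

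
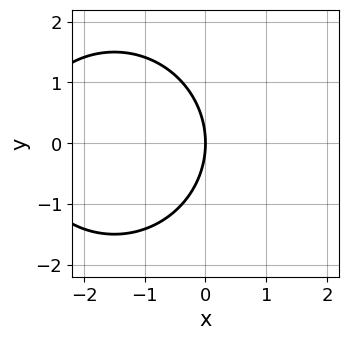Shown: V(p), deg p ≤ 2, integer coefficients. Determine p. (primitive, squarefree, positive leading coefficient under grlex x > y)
First, deg p = 2. The shape is more complex than any degree-1 curve.
Then, symmetries: mirror symmetry y ↦ −y ⇒ only even powers of y.
Next, from the visible intercepts: it crosses the y-axis at the gridline y = 0; it crosses the x-axis at the gridline x = 0.
Finally, together with the visible shape, these determine p as stated.

x^2 + y^2 + 3*x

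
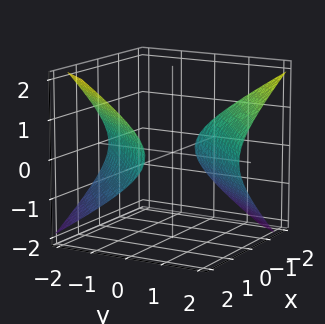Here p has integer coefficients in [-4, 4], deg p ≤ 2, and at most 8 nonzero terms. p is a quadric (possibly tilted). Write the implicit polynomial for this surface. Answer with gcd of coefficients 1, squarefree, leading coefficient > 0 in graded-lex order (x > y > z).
1. I count 2 distinct pieces.
2. Degree: the shape is more complex than any degree-1 surface, so deg p = 2.
3. Checking where it meets the axes: it misses every integer gridline on the z-axis.
4. Matching integer coefficients to the picture gives p.

x^2 - 2*x*y + x*z + y^2 - 3*z^2 - 3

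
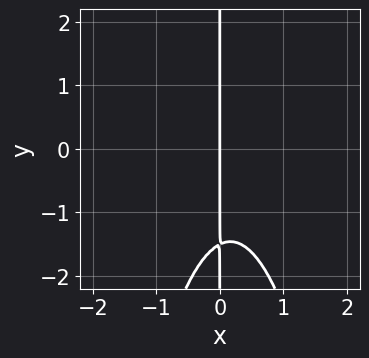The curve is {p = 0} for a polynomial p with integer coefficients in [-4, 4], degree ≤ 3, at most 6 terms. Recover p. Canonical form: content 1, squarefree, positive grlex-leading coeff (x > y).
First, deg p = 3.
Next, from the axis intercepts and sections: it meets the x-axis at x = 0 (among the integer gridlines); every point of the y-axis in the box is on the curve.
Finally, solving for integer coefficients yields p as stated.

3*x^3 - x^2 + 2*x*y + 3*x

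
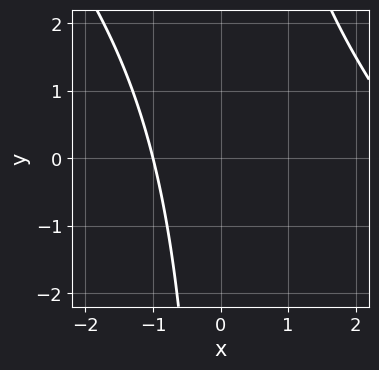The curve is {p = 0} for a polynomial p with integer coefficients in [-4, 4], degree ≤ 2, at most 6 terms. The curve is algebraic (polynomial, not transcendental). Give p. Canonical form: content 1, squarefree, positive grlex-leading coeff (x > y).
x^2 + x*y - 2*x - 3

(a) The degree is 2 — the shape is more complex than any degree-1 curve.
(b) Against the integer gridlines: no y-intercept at any integer in the box; one x-axis crossing is at x = -1.
(c) Fitting integer coefficients to these (and the overall shape) gives p.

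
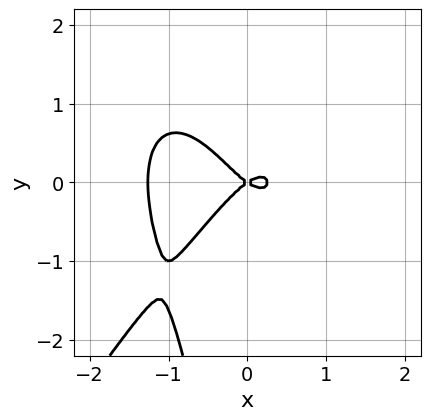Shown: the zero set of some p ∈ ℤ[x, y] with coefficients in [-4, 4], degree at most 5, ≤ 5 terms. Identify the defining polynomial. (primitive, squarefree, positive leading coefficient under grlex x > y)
3*x^4 - x*y^3 + 3*x^3 - x^2 + 2*y^2

First, the degree is 4 — a generic line meets the curve in up to 4 points.
Next, from the axis intercepts and sections: it meets the x-axis at x = 0 (among the integer gridlines); one y-axis crossing is at y = 0.
Finally, the integer polynomial consistent with all of this is the stated p.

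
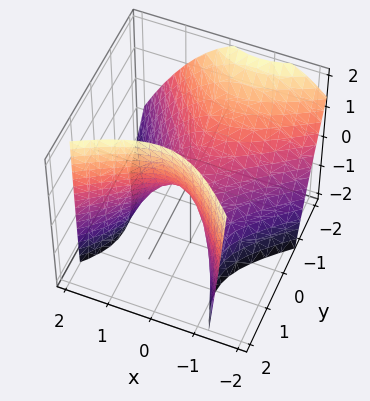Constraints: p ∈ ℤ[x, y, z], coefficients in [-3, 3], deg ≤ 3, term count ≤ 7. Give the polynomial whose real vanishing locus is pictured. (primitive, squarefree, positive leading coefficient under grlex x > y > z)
3*x^2 - 2*x*y - 3*y^2 - 2*y*z + 3*z

First, deg p = 2.
Next, observable constraints: one z-axis crossing is at z = 0; one y-axis crossing is at y = 0.
Finally, these observations pin down the coefficients.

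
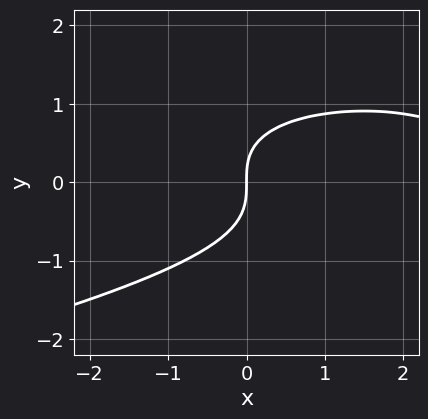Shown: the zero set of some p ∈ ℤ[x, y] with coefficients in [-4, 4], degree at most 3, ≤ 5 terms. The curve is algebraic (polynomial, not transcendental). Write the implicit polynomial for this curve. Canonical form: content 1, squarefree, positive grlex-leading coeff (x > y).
3*y^3 + x^2 - 3*x

1. The degree is 3 — the shape is more complex than any degree-2 curve.
2. Checking where it meets the axes: one x-axis crossing is at x = 0; it meets the y-axis at y = 0 (among the integer gridlines).
3. Together with the visible shape, these determine p as stated.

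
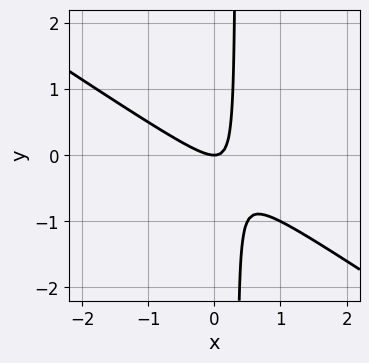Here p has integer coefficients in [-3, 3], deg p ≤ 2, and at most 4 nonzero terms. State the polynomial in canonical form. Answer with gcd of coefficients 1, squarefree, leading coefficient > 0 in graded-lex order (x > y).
2*x^2 + 3*x*y - y

deg p = 2.
From the visible intercepts: it meets the y-axis at y = 0 (among the integer gridlines); it crosses the x-axis at the gridline x = 0.
Solving for integer coefficients yields p as stated.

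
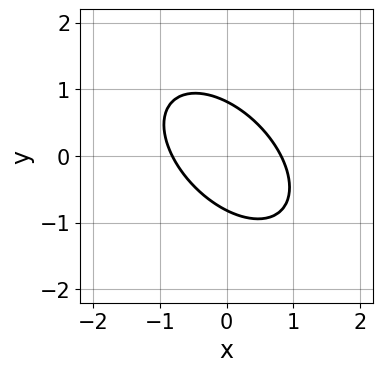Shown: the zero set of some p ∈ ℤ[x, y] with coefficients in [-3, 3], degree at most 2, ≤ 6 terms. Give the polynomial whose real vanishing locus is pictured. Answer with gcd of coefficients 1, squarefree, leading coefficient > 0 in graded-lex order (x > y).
3*x^2 + 3*x*y + 3*y^2 - 2

1. deg p = 2. A generic line meets the curve in up to 2 points.
2. The integer polynomial consistent with all of this is the stated p.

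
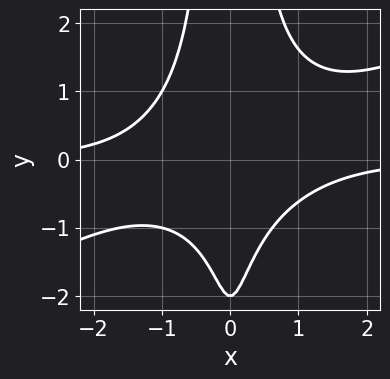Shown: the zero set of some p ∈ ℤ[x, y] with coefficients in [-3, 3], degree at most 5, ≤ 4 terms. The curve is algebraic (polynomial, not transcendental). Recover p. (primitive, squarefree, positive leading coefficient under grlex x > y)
x^3*y - 2*x^2*y^2 + y + 2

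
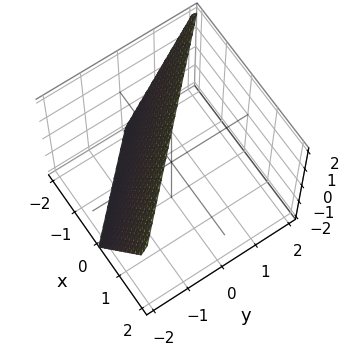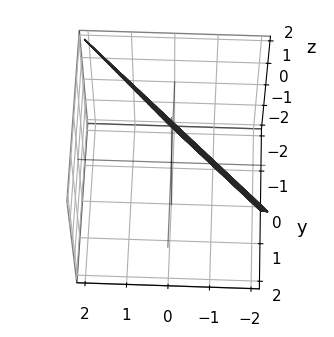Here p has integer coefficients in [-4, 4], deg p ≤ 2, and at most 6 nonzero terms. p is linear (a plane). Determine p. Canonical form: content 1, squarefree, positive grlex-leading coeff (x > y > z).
2*x + 2*y - z + 2

First, deg p = 1.
Then, observable constraints: it meets the z-axis at z = 2 (among the integer gridlines); one x-axis crossing is at x = -1; it crosses the y-axis at the gridline y = -1.
Finally, together with the visible shape, these determine p as stated.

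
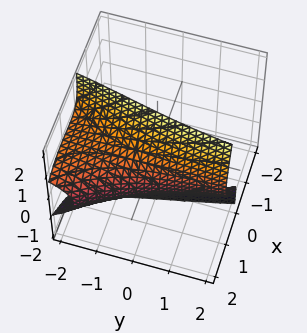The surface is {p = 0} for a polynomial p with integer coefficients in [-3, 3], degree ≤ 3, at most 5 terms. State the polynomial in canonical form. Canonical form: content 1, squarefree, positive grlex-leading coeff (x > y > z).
(a) The degree is 3 — no degree-2 surface has this shape.
(b) From the axis intercepts and sections: the surface avoids every integer z-axis point in the box; no y-intercept at any integer in the box.
(c) Assembling these constraints gives the stated polynomial.

x^3 + x^2*y + 2*x*z^2 - y*z - 2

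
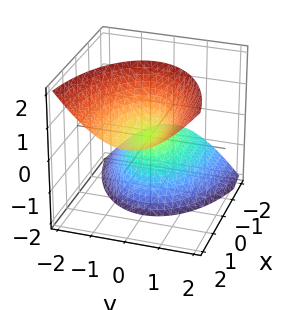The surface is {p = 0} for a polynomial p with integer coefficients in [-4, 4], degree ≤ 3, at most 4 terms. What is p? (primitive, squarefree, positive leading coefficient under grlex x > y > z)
x^2 - 3*x*z + 3*y^2 - z^2

The picture has 2 separate pieces. They look like related sheets of one shape, so recover p as a whole.
Degree: no degree-1 surface has this shape, so deg p = 2.
Reading off the gridlines: one x-axis crossing is at x = 0; it crosses the z-axis at the gridline z = 0; it meets the y-axis at y = 0 (among the integer gridlines).
Assembling these constraints gives the stated polynomial.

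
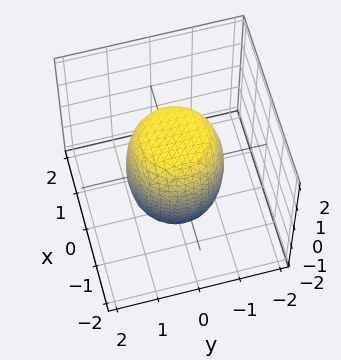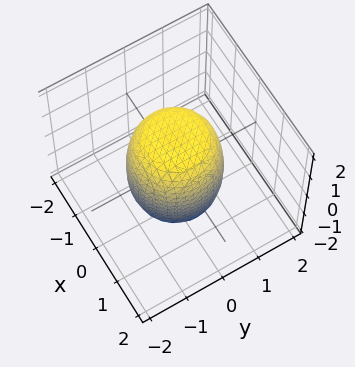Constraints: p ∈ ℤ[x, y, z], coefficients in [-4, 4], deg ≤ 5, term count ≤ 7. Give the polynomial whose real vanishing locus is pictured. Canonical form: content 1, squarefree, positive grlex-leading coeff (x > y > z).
(a) Degree: a generic line meets the surface in up to 4 points, so deg p = 4.
(b) Symmetry: every cross-section ⟂ z is a circle, so x, y appear only via x² + y².
(c) Reading off the gridlines: a circular section at z = 1 has radius exactly 1.
(d) Together with the visible shape, these determine p as stated.

2*x^4 + 4*x^2*y^2 + 2*y^4 - x^2 - y^2 + z^2 - 2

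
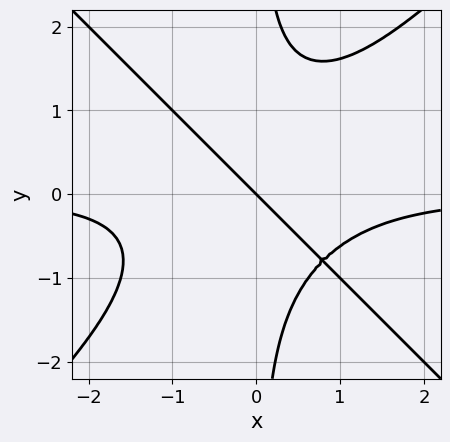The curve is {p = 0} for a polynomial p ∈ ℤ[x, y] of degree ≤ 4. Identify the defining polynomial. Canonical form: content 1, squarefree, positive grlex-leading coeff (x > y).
(a) deg p = 4.
(b) Observable constraints: it crosses the y-axis at the gridline y = 0; it meets the x-axis at x = 0 (among the integer gridlines).
(c) Matching integer coefficients to the picture gives p.

x^3*y - x*y^3 + x + y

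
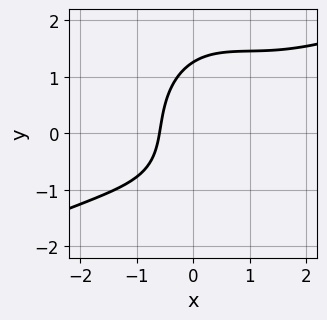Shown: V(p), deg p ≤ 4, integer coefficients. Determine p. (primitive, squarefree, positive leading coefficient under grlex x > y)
1. deg p = 3.
2. The integer polynomial consistent with all of this is the stated p.

x^3 - 2*x^2*y - y^3 + 3*x + 2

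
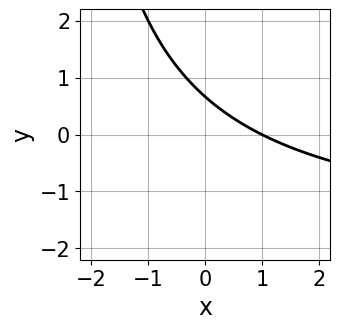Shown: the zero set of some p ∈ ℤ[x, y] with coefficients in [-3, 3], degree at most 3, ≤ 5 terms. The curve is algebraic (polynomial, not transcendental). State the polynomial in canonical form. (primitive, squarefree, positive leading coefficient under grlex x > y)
1. The degree is 2 — no degree-1 curve has this shape.
2. From the visible intercepts: one x-axis crossing is at x = 1.
3. Assembling these constraints gives the stated polynomial.

x*y + 2*x + 3*y - 2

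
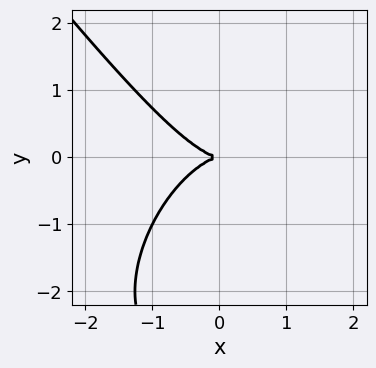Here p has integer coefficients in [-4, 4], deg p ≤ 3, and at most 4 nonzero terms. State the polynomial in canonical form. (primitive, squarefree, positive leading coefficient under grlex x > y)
1. Degree: no degree-2 curve has this shape, so deg p = 3.
2. From the axis intercepts and sections: it crosses the y-axis at the gridline y = 0; it meets the x-axis at x = 0 (among the integer gridlines).
3. The integer polynomial consistent with all of this is the stated p.

2*x^3 + y^3 + 3*y^2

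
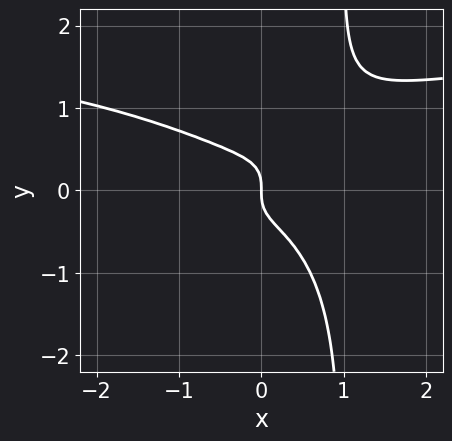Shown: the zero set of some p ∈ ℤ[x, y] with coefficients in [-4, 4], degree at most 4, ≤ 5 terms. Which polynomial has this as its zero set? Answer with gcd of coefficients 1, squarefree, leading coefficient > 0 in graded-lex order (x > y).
deg p = 4. The shape is more complex than any degree-3 curve.
From the visible intercepts: one y-axis crossing is at y = 0; one x-axis crossing is at x = 0.
Solving for integer coefficients yields p as stated.

x^3*y + 3*x*y^3 - 2*x^3 - 3*y^3 - x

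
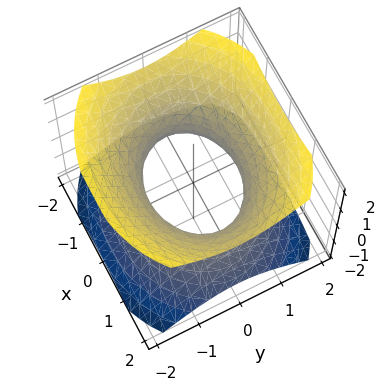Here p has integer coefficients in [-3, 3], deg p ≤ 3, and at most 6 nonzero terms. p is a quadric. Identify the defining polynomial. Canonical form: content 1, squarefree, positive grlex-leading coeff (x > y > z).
First, degree: one connected sheet with a waist; a quadric, so deg p = 2.
Then, symmetries: mirror symmetry y ↦ −y ⇒ only even powers of y; mirror symmetry z ↦ −z ⇒ only even powers of z; the x ↦ −x reflection is a symmetry, so x appears only in even powers.
Next, from the axis intercepts and sections: the surface avoids every integer z-axis point in the box; among the integer gridlines, it crosses the y-axis at y ∈ {-1, 1}.
Finally, solving for integer coefficients yields p as stated.

2*x^2 + 3*y^2 - 3*z^2 - 3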